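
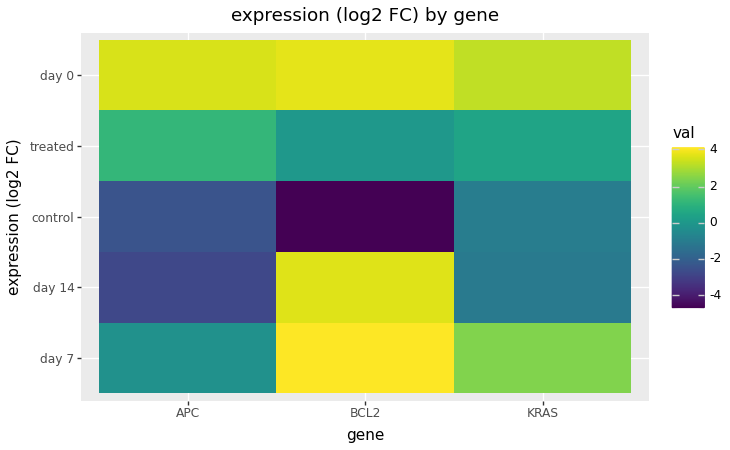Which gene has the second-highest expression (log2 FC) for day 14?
Top 3 for day 14: BCL2 ≈ 4, KRAS ≈ -1, APC ≈ -3.

KRAS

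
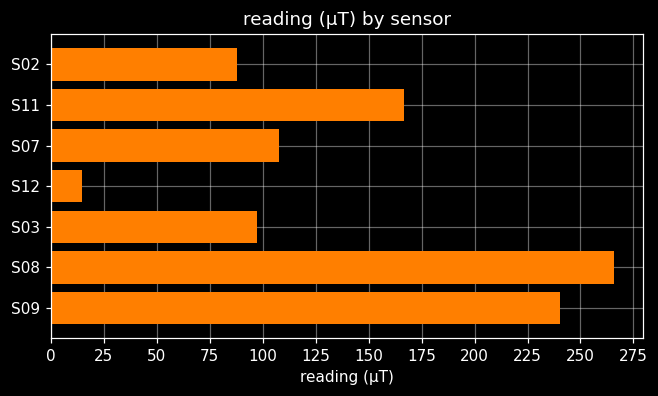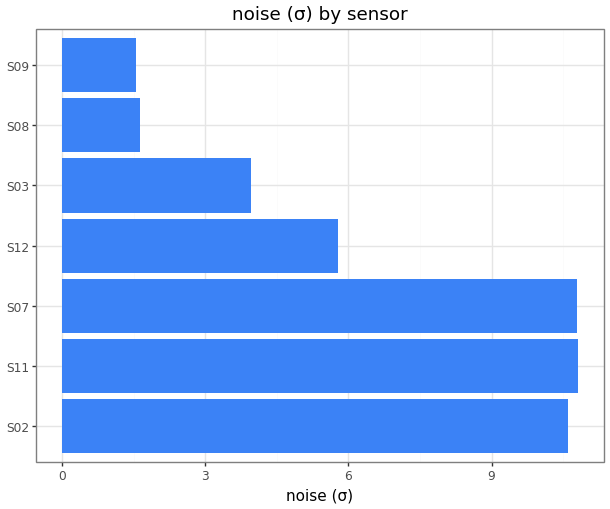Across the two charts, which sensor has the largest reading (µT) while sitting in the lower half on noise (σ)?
Chart 2 median noise (σ) ≈ 6; below-median sensors: S03, S08, S09. Among those, S08 has the highest reading (µT) (≈ 275).

S08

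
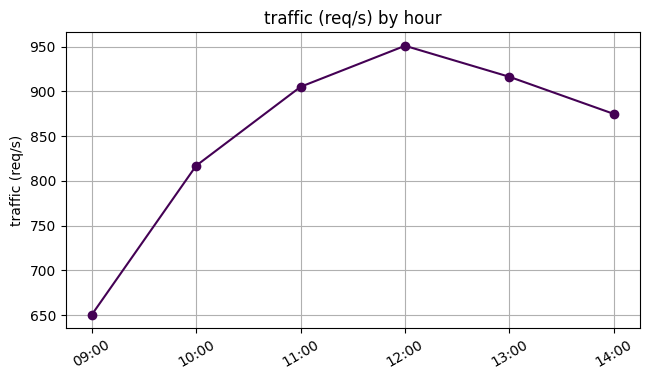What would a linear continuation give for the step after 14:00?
≈ 800

Last three: 950, 900, 850 → slope ≈ -50/step → next ≈ 800.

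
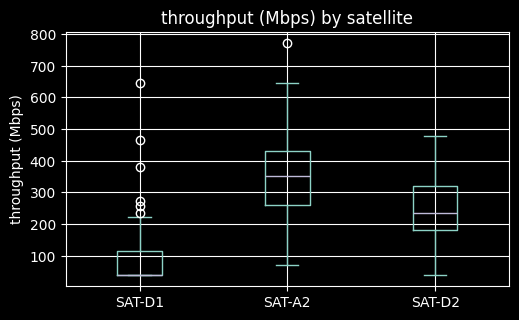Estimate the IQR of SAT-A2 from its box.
Q3 ≈ 425, Q1 ≈ 250; IQR ≈ 175.

≈ 175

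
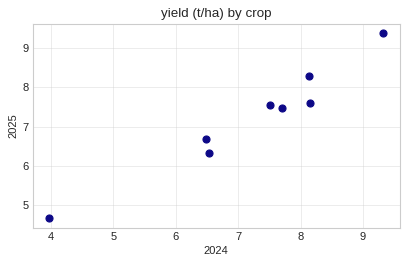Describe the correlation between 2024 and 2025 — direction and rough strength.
positive, strong

Points are positively correlated; strong (|r| ≈ 1.0).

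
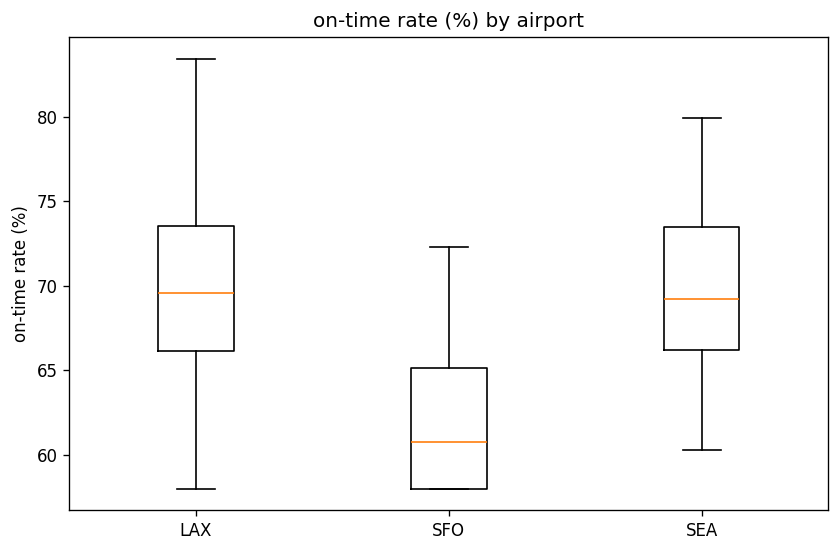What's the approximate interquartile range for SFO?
Q3 ≈ 65, Q1 ≈ 58; IQR ≈ 7.

≈ 7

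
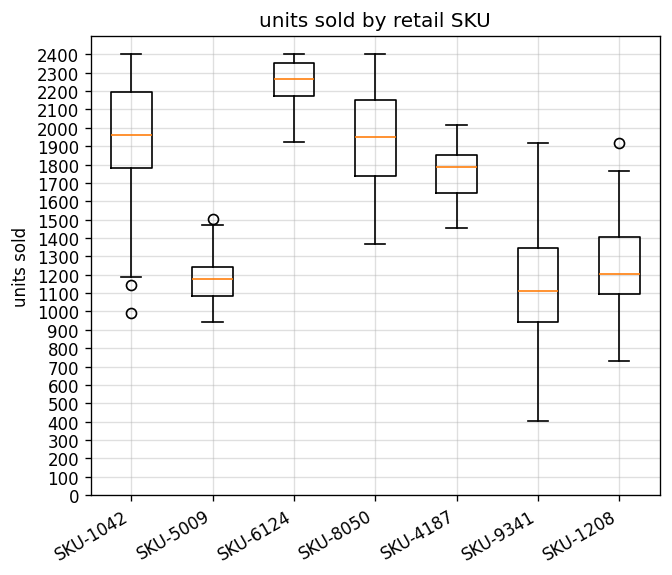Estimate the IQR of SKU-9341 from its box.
≈ 400

Q3 ≈ 1300, Q1 ≈ 900; IQR ≈ 400.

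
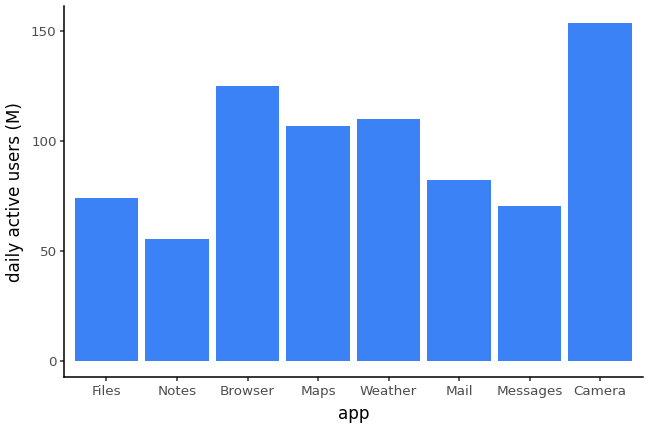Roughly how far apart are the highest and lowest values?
≈ 100

Max Camera ≈ 160, min Notes ≈ 60; range ≈ 100.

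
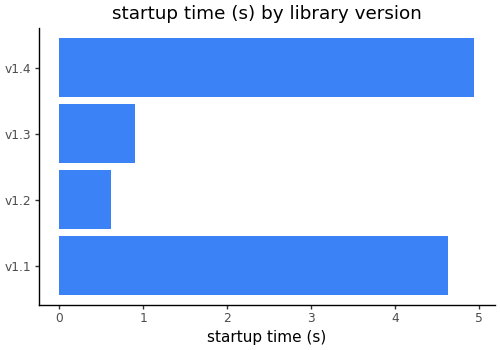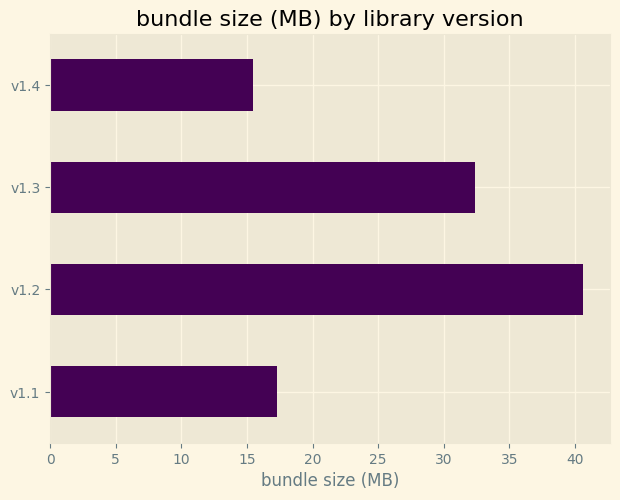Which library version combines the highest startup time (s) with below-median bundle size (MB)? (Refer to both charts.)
Chart 2 median bundle size (MB) ≈ 25; below-median library versions: v1.1, v1.4. Among those, v1.4 has the highest startup time (s) (≈ 5).

v1.4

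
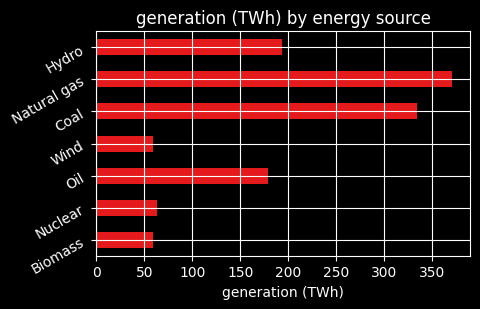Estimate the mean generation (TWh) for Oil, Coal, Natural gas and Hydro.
≈ 275

(200 + 350 + 350 + 200) / 4 ≈ 275.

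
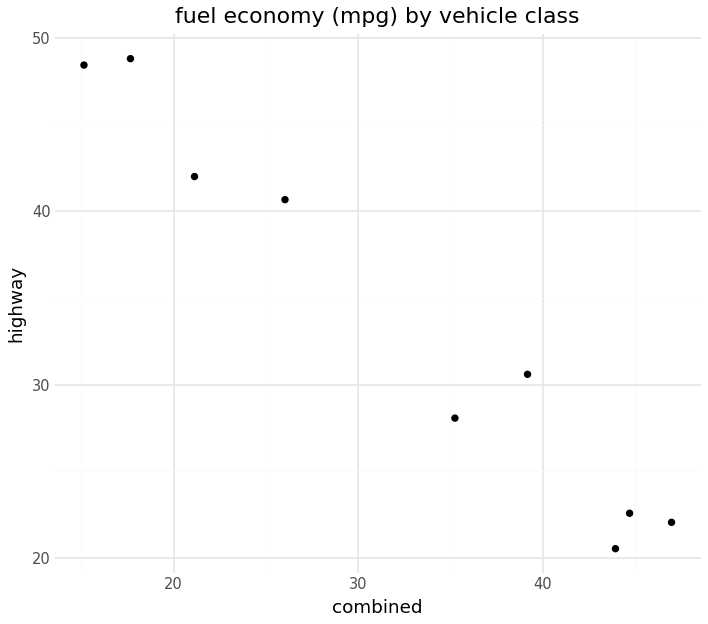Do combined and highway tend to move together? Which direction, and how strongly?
negative, strong

Points are negatively correlated; strong (|r| ≈ 1.0).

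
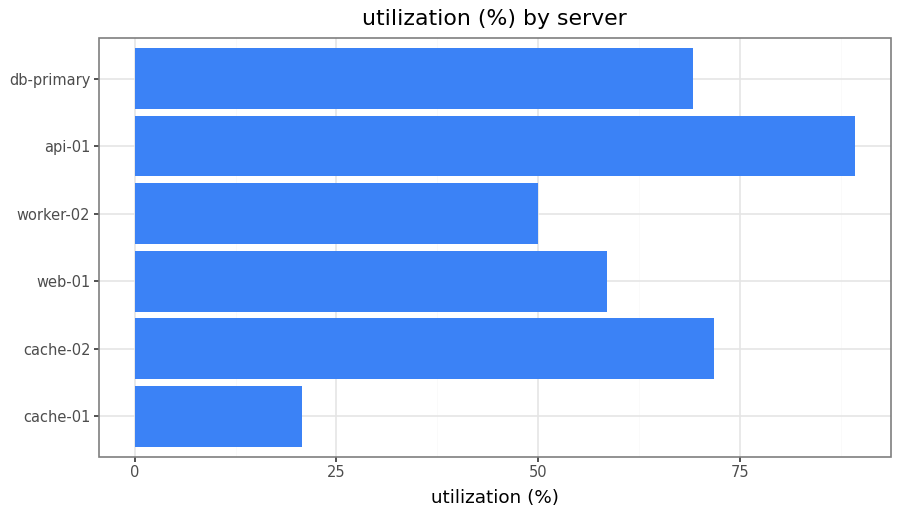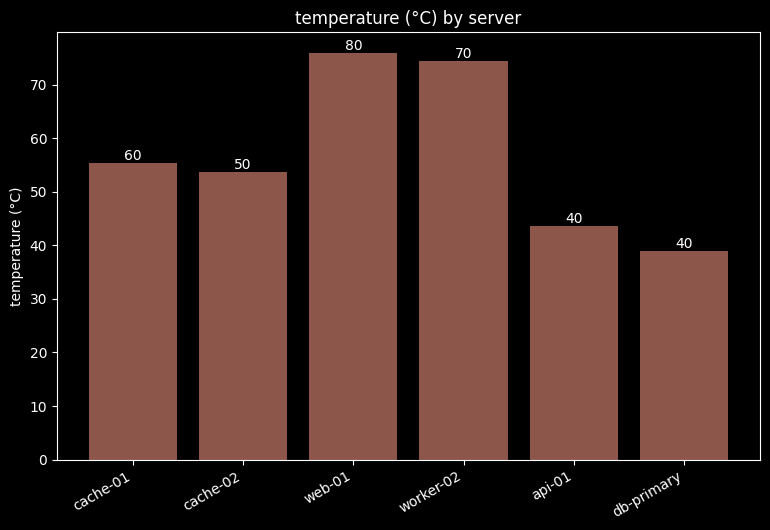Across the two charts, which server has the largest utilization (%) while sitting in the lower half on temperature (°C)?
api-01

Chart 2 median temperature (°C) ≈ 50; below-median servers: cache-02, api-01, db-primary. Among those, api-01 has the highest utilization (%) (≈ 90).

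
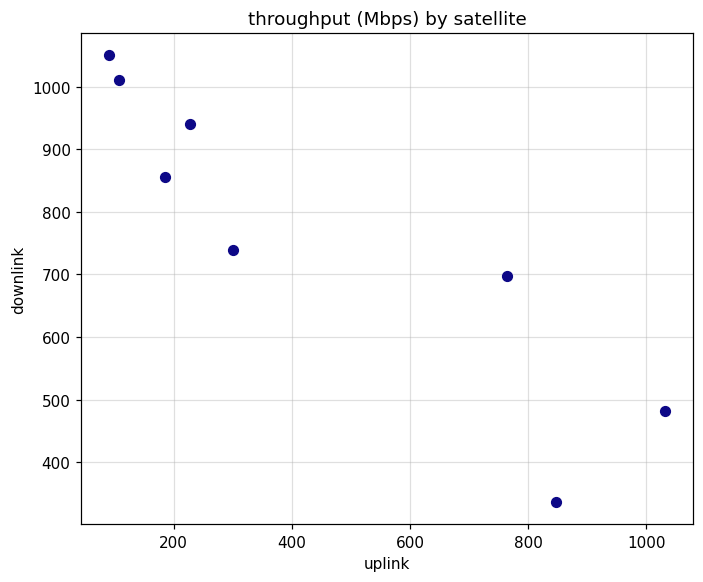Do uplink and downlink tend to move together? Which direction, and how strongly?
negative, strong

Points are negatively correlated; strong (|r| ≈ 0.9).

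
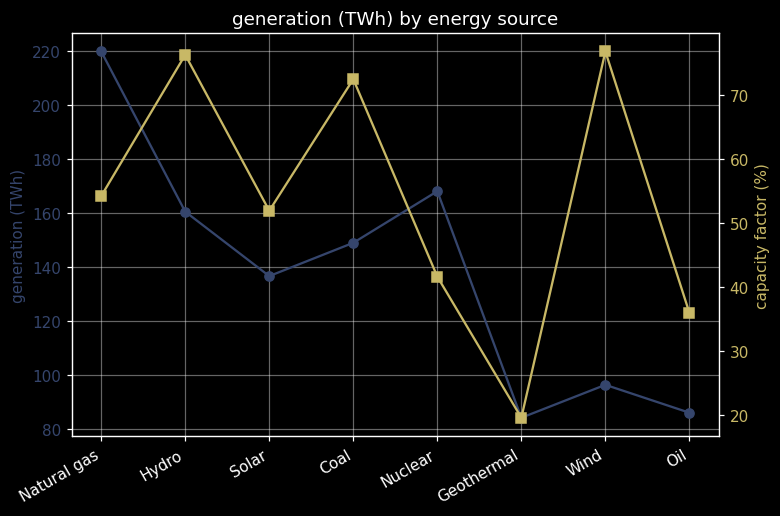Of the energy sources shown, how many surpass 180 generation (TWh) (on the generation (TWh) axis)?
Above 180: Natural gas.

1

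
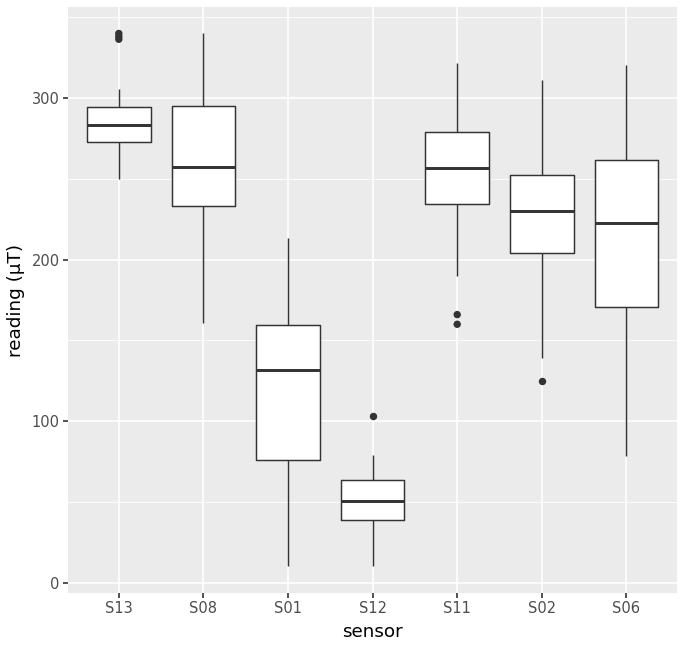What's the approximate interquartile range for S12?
≈ 20

Q3 ≈ 60, Q1 ≈ 40; IQR ≈ 20.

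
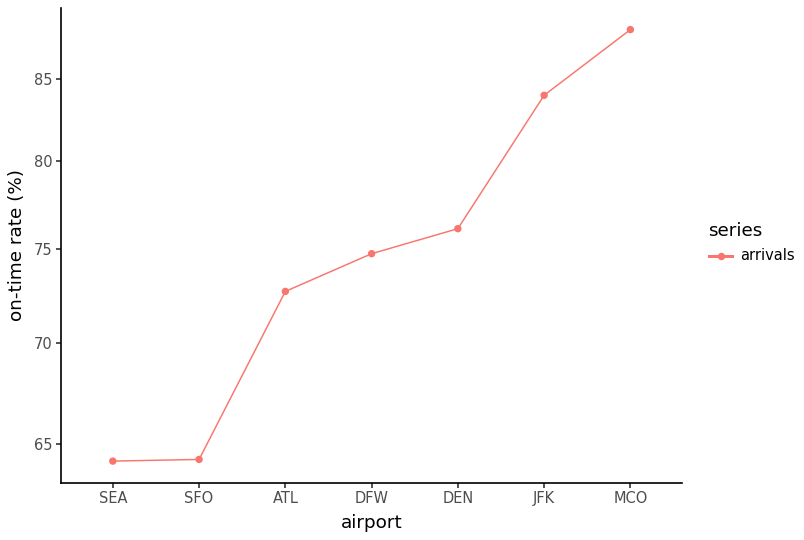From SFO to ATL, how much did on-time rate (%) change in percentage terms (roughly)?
≈ +12.5%

SFO ≈ 64, ATL ≈ 72; (72 − 64) / 64 ≈ +12.5%.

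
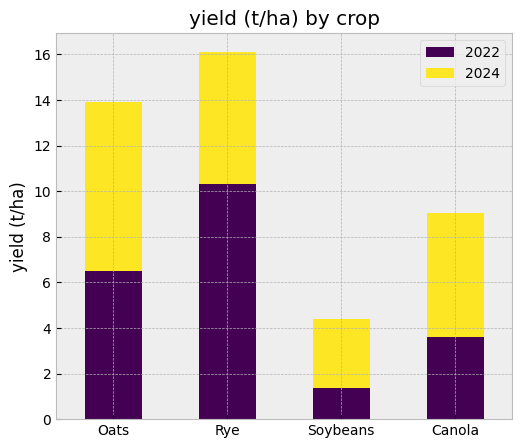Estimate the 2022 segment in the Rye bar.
2022 top ≈ 10, bottom ≈ 0; segment ≈ 10.

≈ 10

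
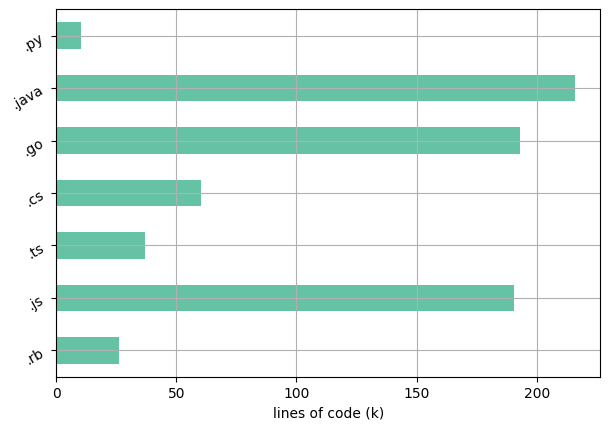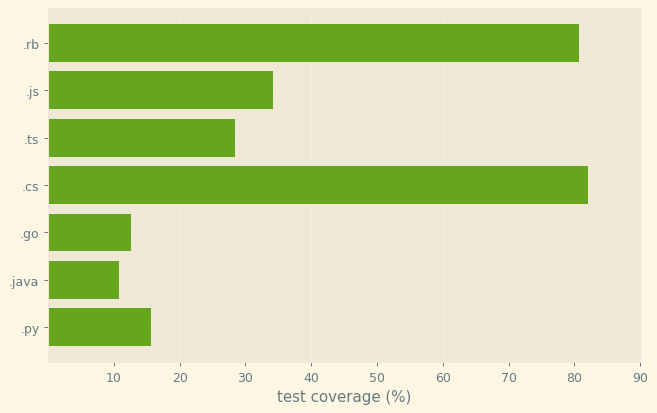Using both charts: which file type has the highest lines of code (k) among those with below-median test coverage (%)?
.java

Chart 2 median test coverage (%) ≈ 30; below-median file types: .go, .java, .py. Among those, .java has the highest lines of code (k) (≈ 220).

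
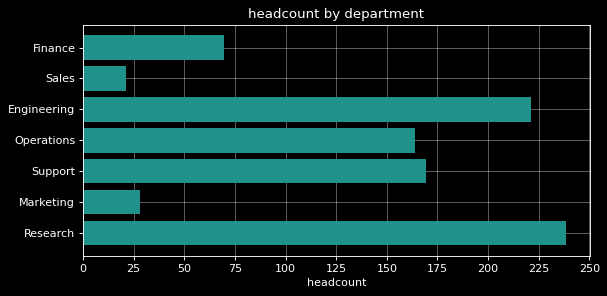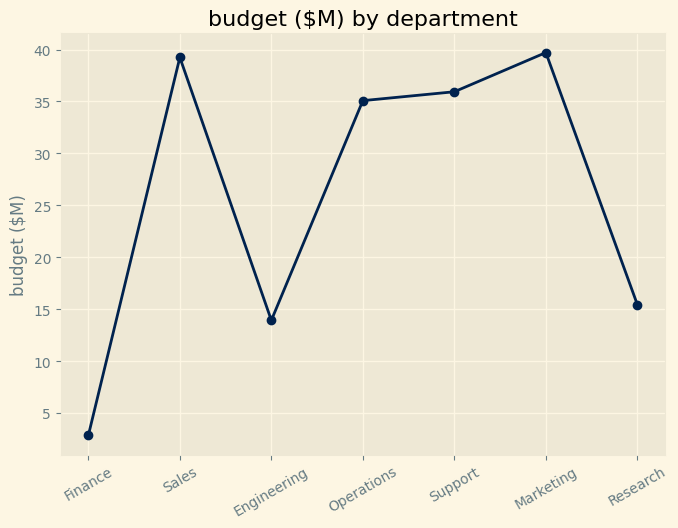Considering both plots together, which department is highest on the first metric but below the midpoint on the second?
Chart 2 median budget ($M) ≈ 35; below-median departments: Finance, Engineering, Research. Among those, Research has the highest headcount (≈ 250).

Research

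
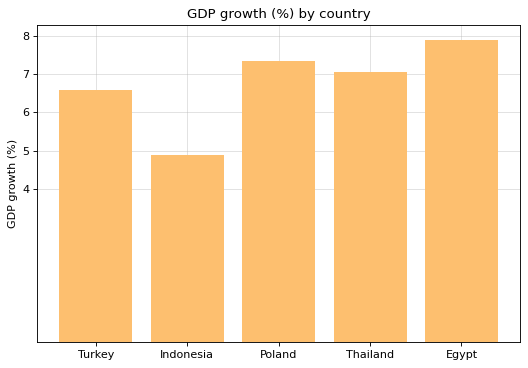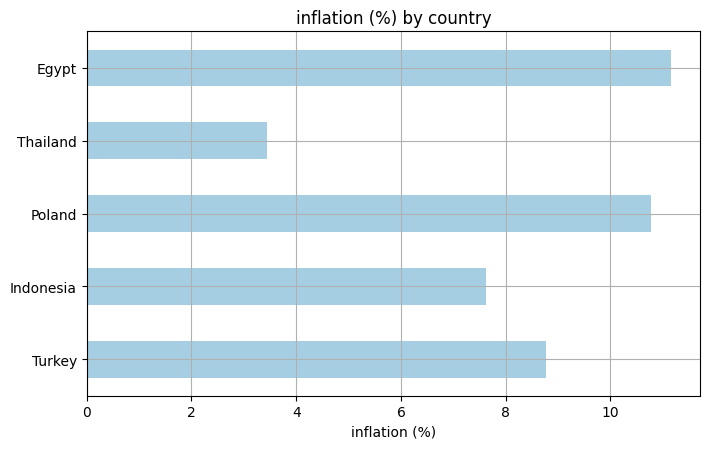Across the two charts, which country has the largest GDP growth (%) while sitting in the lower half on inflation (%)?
Chart 2 median inflation (%) ≈ 8; below-median countries: Indonesia, Thailand. Among those, Thailand has the highest GDP growth (%) (≈ 7).

Thailand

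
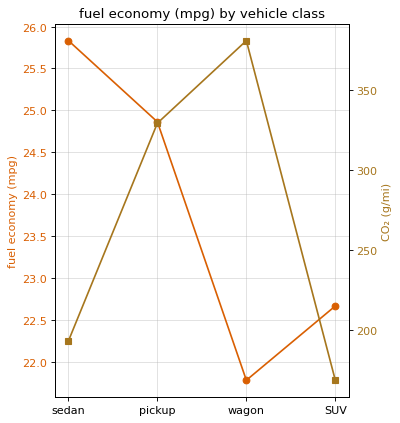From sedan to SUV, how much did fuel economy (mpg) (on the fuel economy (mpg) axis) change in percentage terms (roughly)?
≈ -13.5%

sedan ≈ 26.0, SUV ≈ 22.5; (22.5 − 26.0) / 26.0 ≈ -13.5%.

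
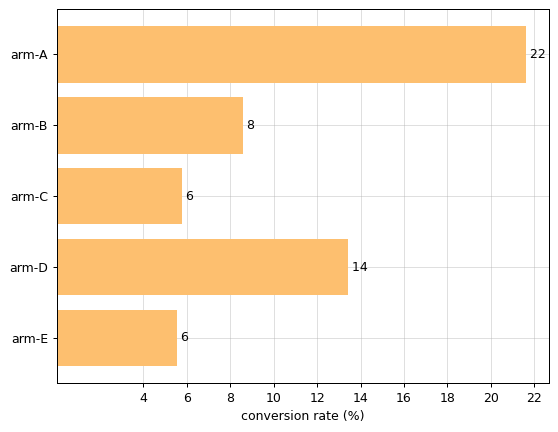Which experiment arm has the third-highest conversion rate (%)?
Top 4: arm-A ≈ 22, arm-D ≈ 14, arm-B ≈ 8, arm-C ≈ 6.

arm-B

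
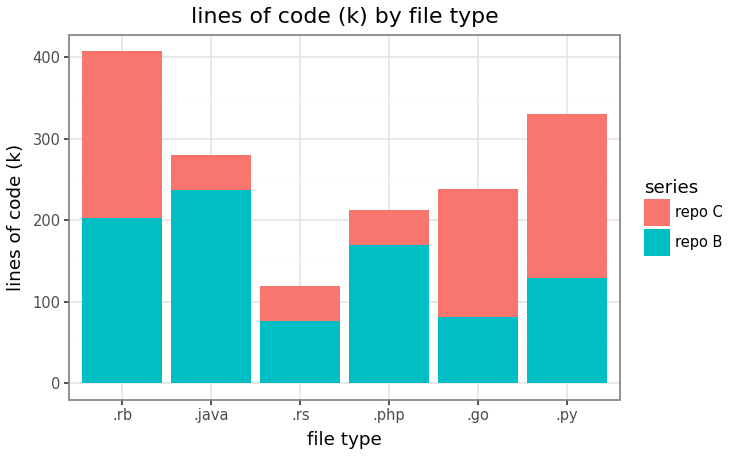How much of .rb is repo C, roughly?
repo C top ≈ 400, bottom ≈ 200; segment ≈ 200.

≈ 200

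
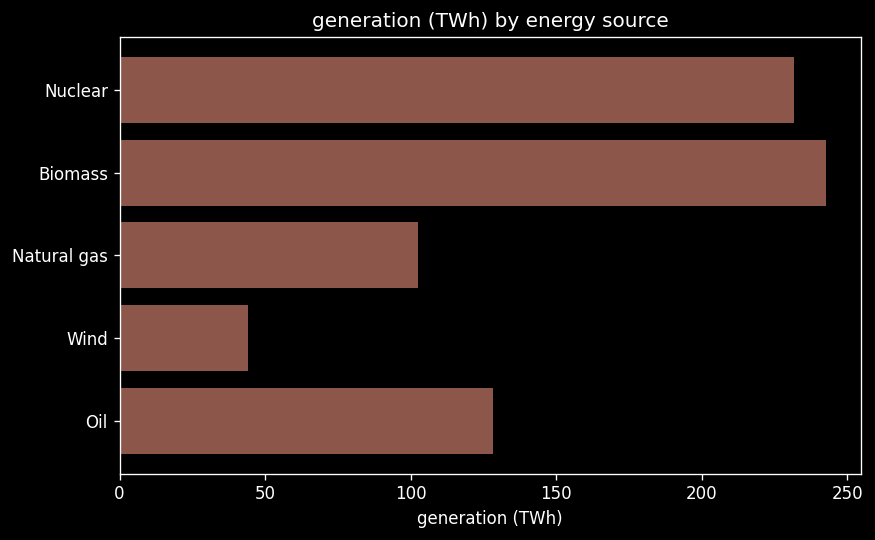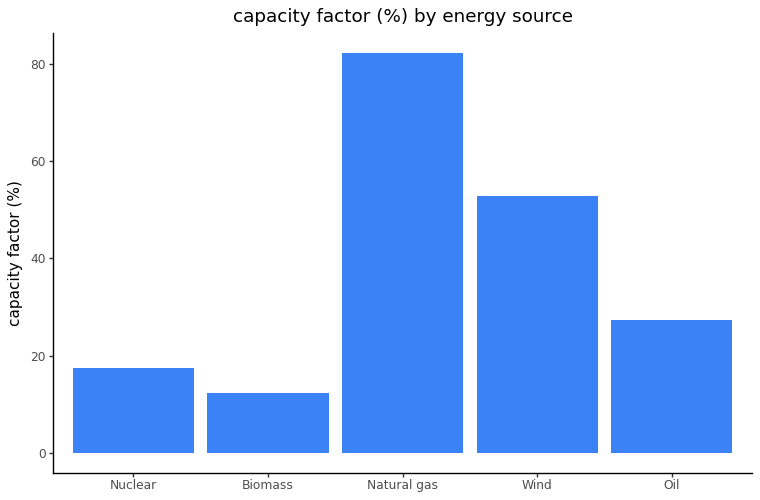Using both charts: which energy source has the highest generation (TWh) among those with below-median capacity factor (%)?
Biomass

Chart 2 median capacity factor (%) ≈ 30; below-median energy sources: Nuclear, Biomass. Among those, Biomass has the highest generation (TWh) (≈ 250).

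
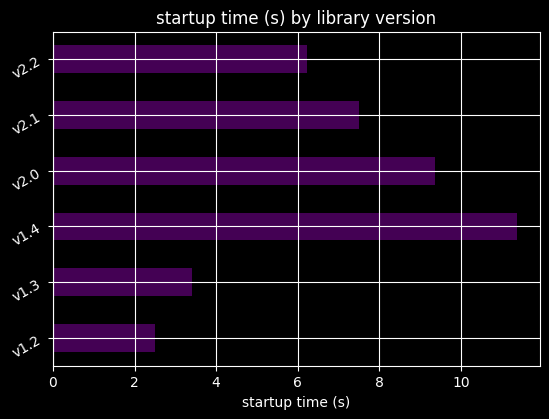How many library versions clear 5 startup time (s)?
4

Above 5: v1.4, v2.0, v2.1, v2.2.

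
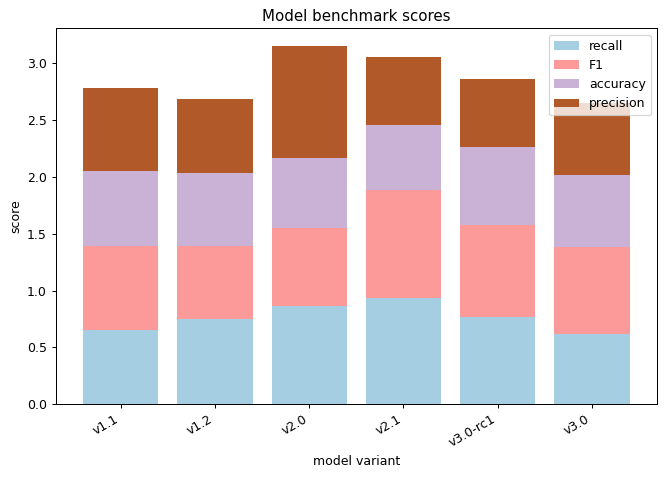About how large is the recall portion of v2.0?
≈ 1.0

recall top ≈ 1.0, bottom ≈ 0.0; segment ≈ 1.0.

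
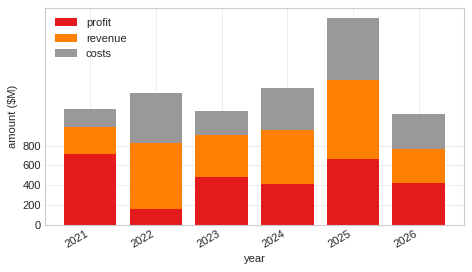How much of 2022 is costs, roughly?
costs top ≈ 1400, bottom ≈ 800; segment ≈ 600.

≈ 600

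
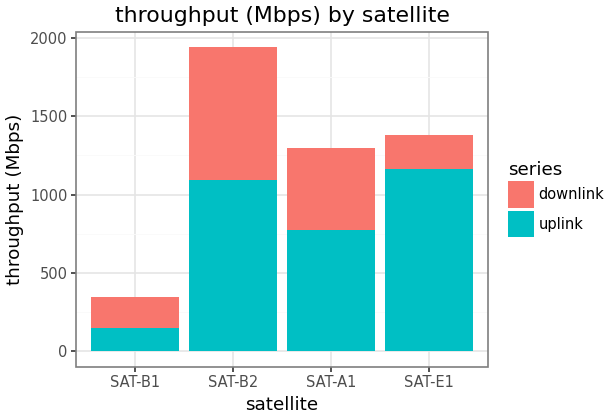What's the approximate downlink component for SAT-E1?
downlink top ≈ 1400, bottom ≈ 1200; segment ≈ 200.

≈ 200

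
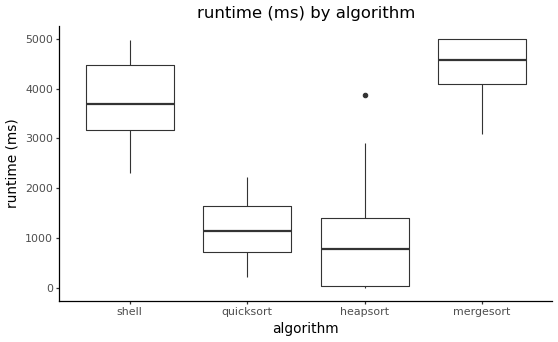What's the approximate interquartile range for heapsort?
≈ 1500

Q3 ≈ 1500, Q1 ≈ 0; IQR ≈ 1500.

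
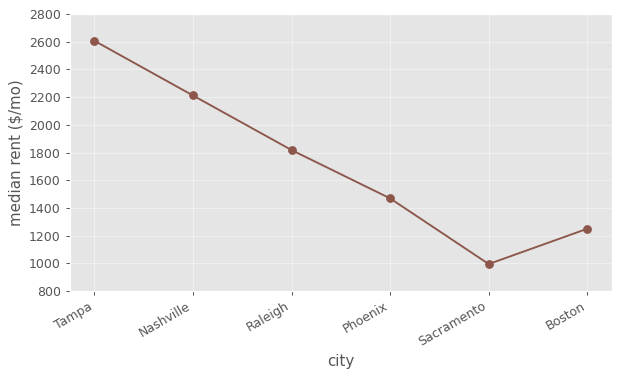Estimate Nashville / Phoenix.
≈ 1.57×

Nashville ≈ 2200, Phoenix ≈ 1400; 2200/1400 ≈ 1.57.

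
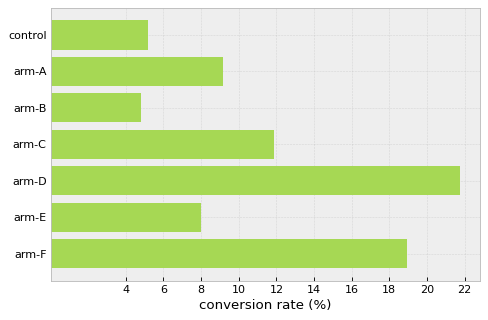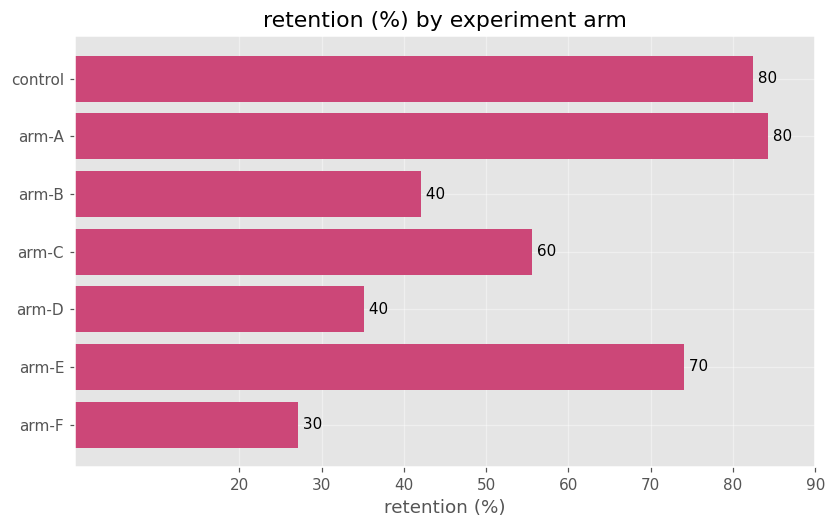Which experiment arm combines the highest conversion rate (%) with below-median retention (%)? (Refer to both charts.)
arm-D

Chart 2 median retention (%) ≈ 60; below-median experiment arms: arm-B, arm-D, arm-F. Among those, arm-D has the highest conversion rate (%) (≈ 22).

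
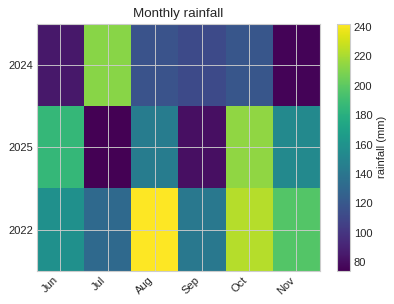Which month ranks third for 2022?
Top 4 for 2022: Aug ≈ 240, Oct ≈ 220, Nov ≈ 200, Jun ≈ 160.

Nov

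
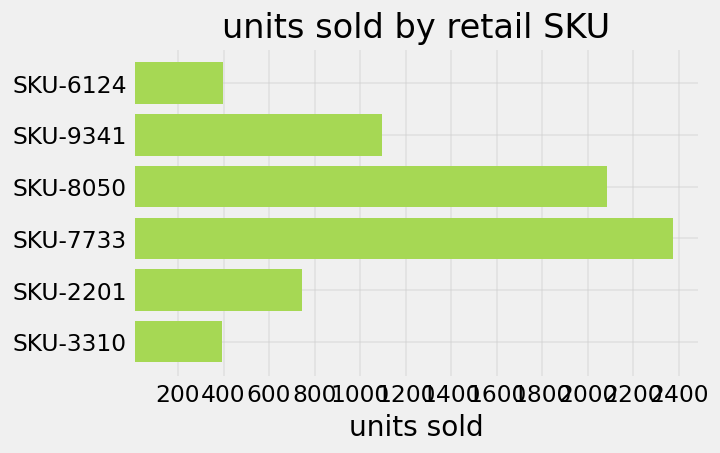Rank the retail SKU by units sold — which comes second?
SKU-8050

Top 3: SKU-7733 ≈ 2400, SKU-8050 ≈ 2000, SKU-9341 ≈ 1000.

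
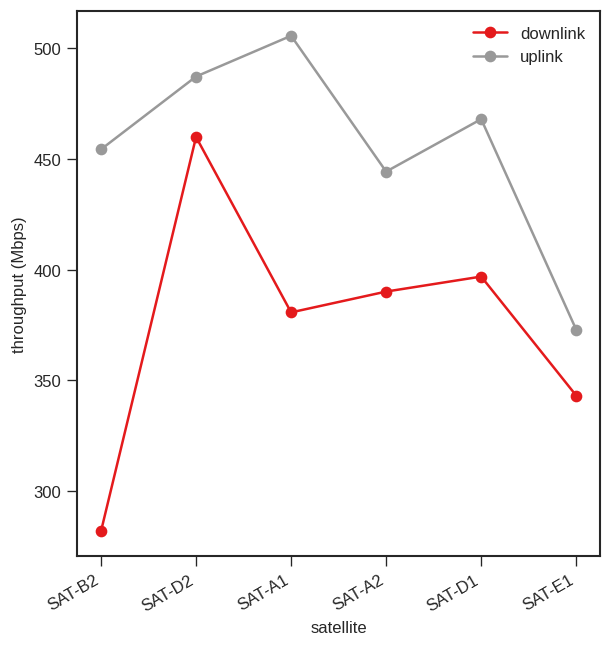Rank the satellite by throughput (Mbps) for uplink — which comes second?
SAT-D2

Top 3 for uplink: SAT-A1 ≈ 500, SAT-D2 ≈ 480, SAT-D1 ≈ 460.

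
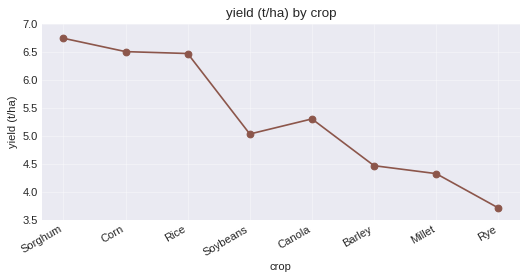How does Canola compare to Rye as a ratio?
Canola ≈ 5.5, Rye ≈ 3.5; 5.5/3.5 ≈ 1.57.

≈ 1.57×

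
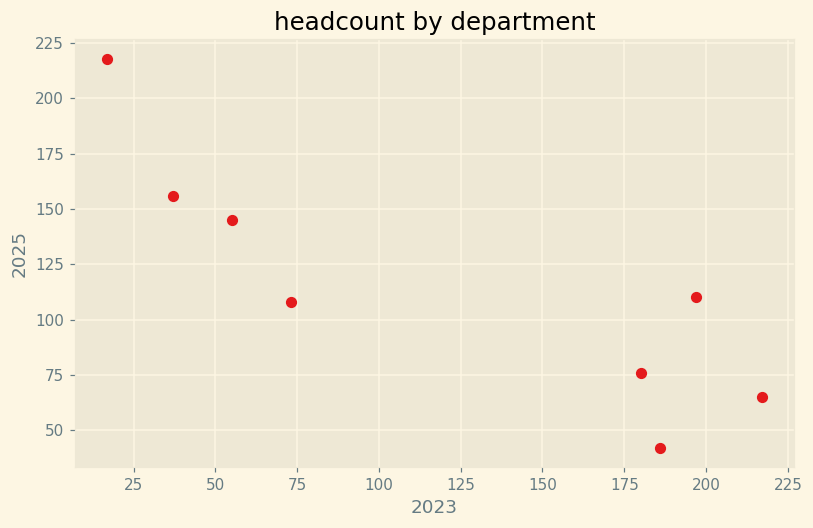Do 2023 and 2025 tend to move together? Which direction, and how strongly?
Points are negatively correlated; strong (|r| ≈ 0.9).

negative, strong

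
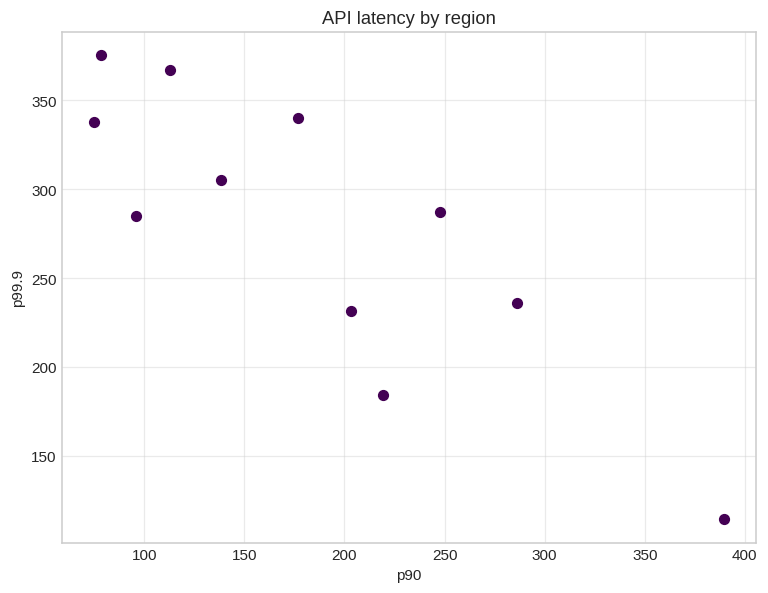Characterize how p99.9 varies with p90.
Points are negatively correlated; strong (|r| ≈ 0.8).

negative, strong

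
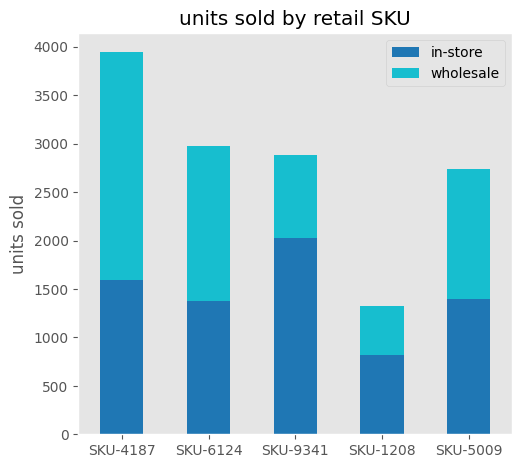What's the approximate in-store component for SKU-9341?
in-store top ≈ 2000, bottom ≈ 0; segment ≈ 2000.

≈ 2000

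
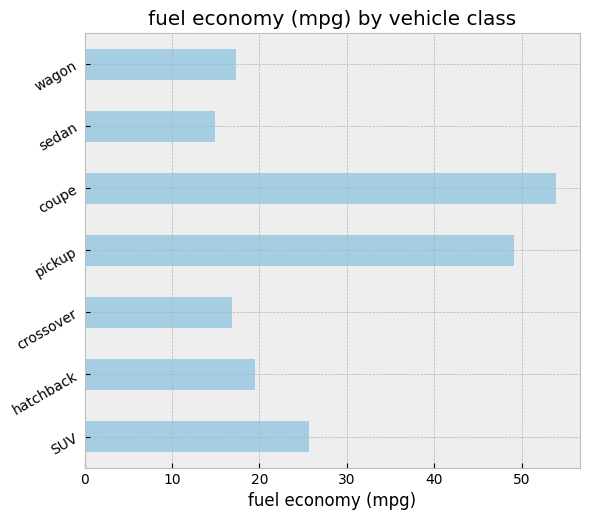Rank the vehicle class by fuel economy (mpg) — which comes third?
SUV

Top 4: coupe ≈ 55, pickup ≈ 50, SUV ≈ 25, hatchback ≈ 20.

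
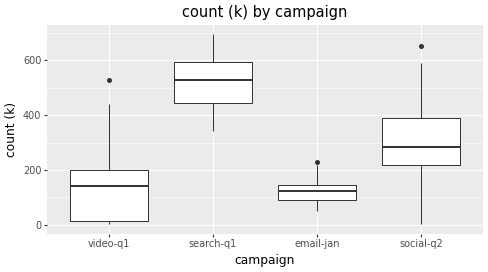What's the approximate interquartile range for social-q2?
Q3 ≈ 400, Q1 ≈ 200; IQR ≈ 200.

≈ 200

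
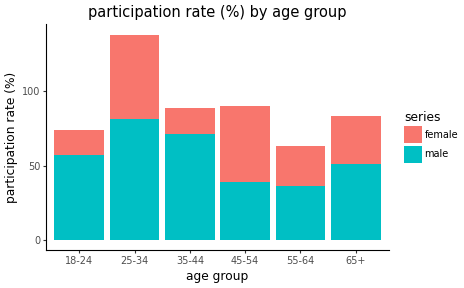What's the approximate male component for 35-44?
male top ≈ 80, bottom ≈ 0; segment ≈ 80.

≈ 80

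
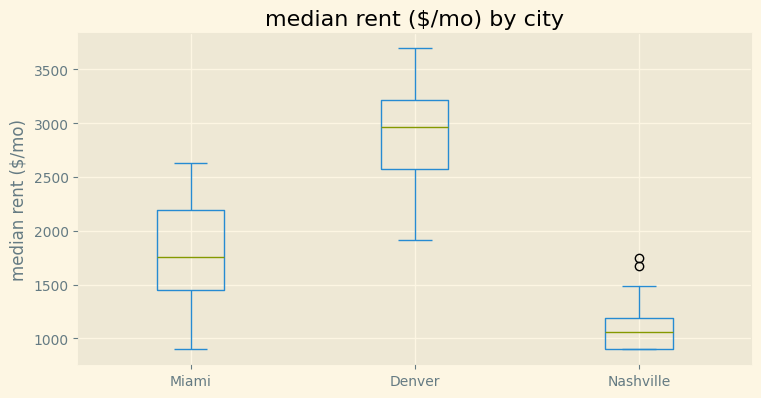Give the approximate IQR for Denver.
Q3 ≈ 3200, Q1 ≈ 2600; IQR ≈ 600.

≈ 600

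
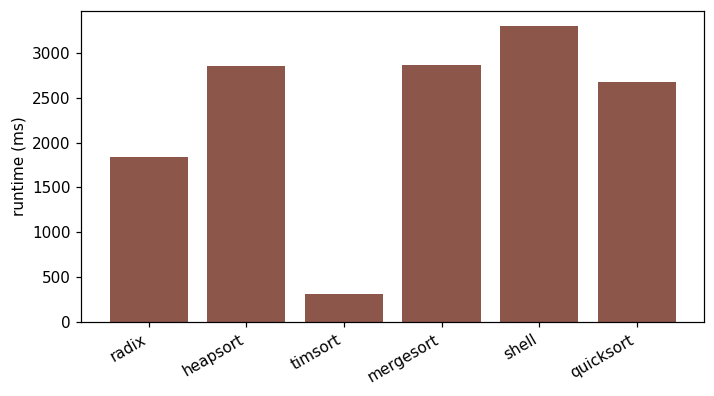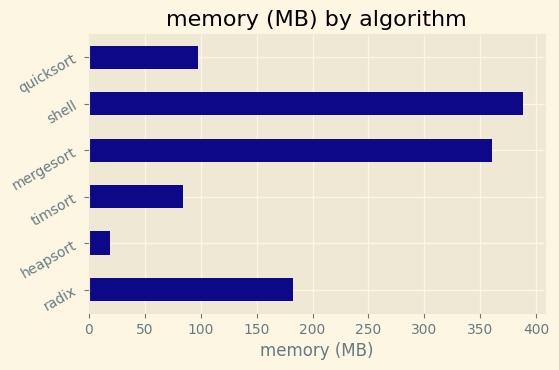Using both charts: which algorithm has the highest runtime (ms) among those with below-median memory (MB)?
heapsort

Chart 2 median memory (MB) ≈ 150; below-median algorithms: heapsort, timsort, quicksort. Among those, heapsort has the highest runtime (ms) (≈ 3000).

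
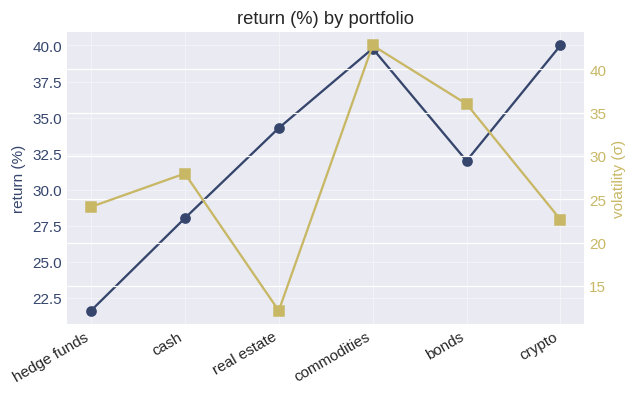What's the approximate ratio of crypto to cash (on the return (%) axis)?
crypto ≈ 40, cash ≈ 28; 40/28 ≈ 1.43.

≈ 1.43×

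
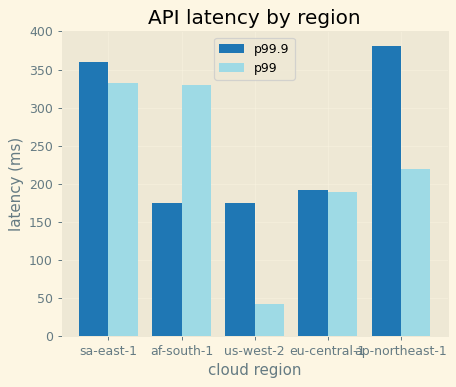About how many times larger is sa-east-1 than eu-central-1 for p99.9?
≈ 1.75×

sa-east-1 ≈ 350, eu-central-1 ≈ 200; 350/200 ≈ 1.75.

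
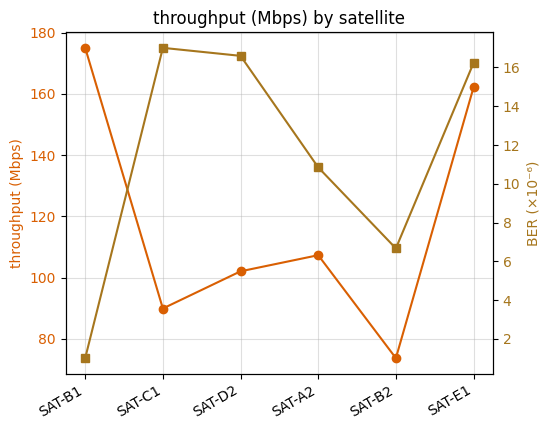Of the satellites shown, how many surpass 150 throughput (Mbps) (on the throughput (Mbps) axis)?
2

Above 150: SAT-B1, SAT-E1.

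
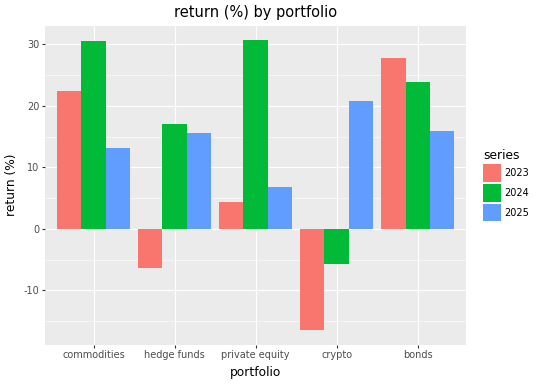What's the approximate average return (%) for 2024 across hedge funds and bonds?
≈ 20

(15 + 25) / 2 ≈ 20.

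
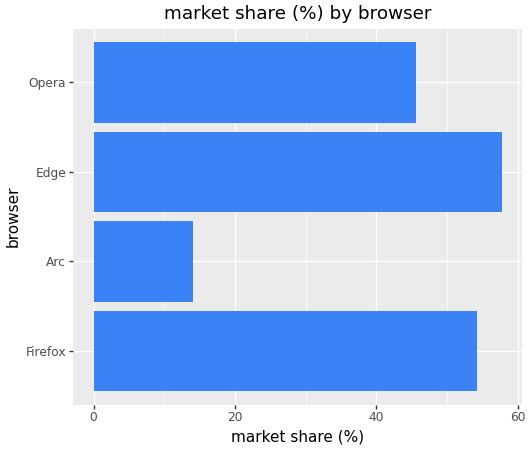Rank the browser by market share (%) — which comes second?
Firefox

Top 3: Edge ≈ 60, Firefox ≈ 55, Opera ≈ 45.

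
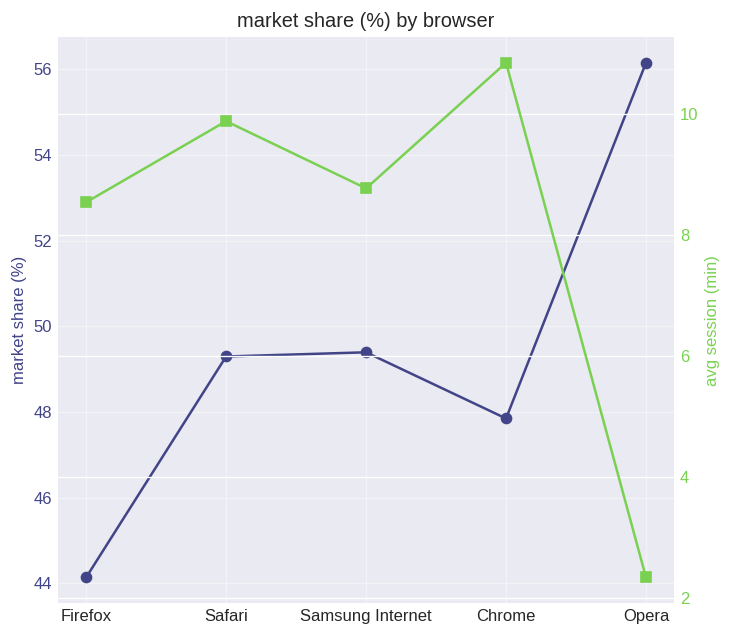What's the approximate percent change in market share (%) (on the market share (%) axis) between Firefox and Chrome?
≈ +9.1%

Firefox ≈ 44, Chrome ≈ 48; (48 − 44) / 44 ≈ +9.1%.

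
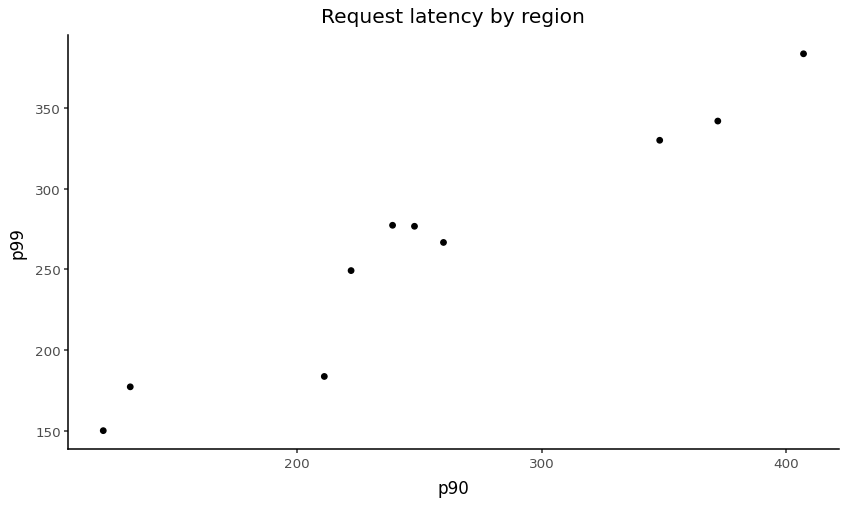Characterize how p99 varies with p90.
positive, strong

Points are positively correlated; strong (|r| ≈ 1.0).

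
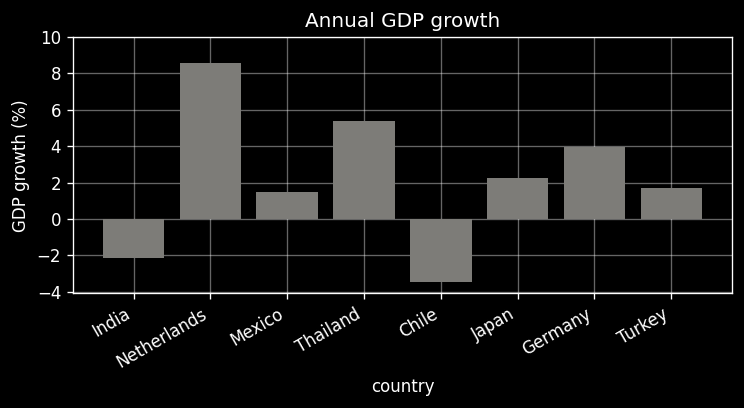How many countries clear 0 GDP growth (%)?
6

Above 0: Netherlands, Mexico, Thailand, Japan, Germany, Turkey.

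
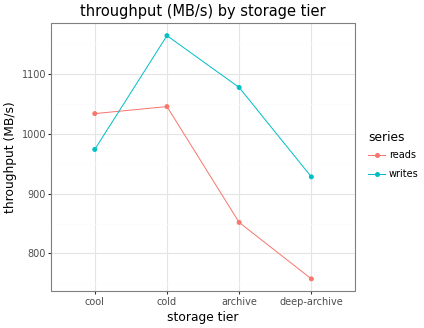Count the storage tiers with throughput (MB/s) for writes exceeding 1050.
Above 1050: cold, archive.

2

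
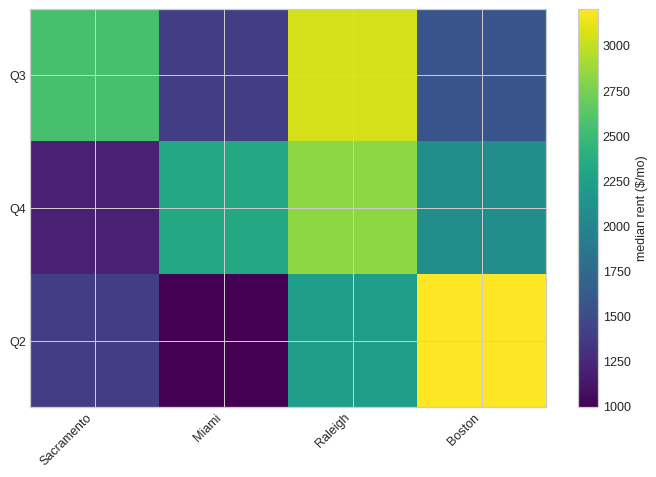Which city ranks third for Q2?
Top 4 for Q2: Boston ≈ 3200, Raleigh ≈ 2200, Sacramento ≈ 1400, Miami ≈ 1000.

Sacramento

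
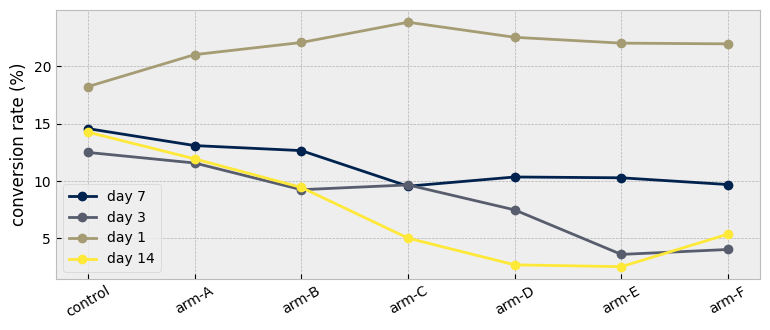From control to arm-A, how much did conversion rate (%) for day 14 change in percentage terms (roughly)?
≈ -14.3%

control ≈ 14, arm-A ≈ 12; (12 − 14) / 14 ≈ -14.3%.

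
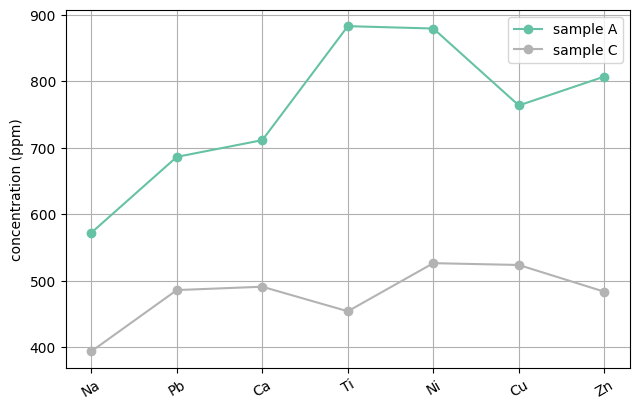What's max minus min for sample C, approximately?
Max Ni ≈ 550, min Na ≈ 400; range ≈ 150.

≈ 150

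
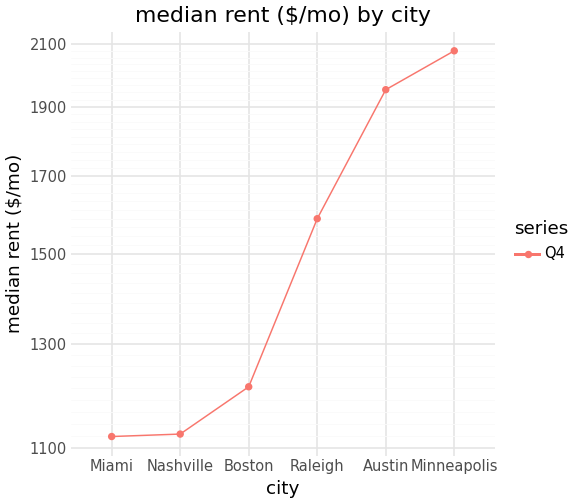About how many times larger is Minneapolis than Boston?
Minneapolis ≈ 2100, Boston ≈ 1200; 2100/1200 ≈ 1.75.

≈ 1.75×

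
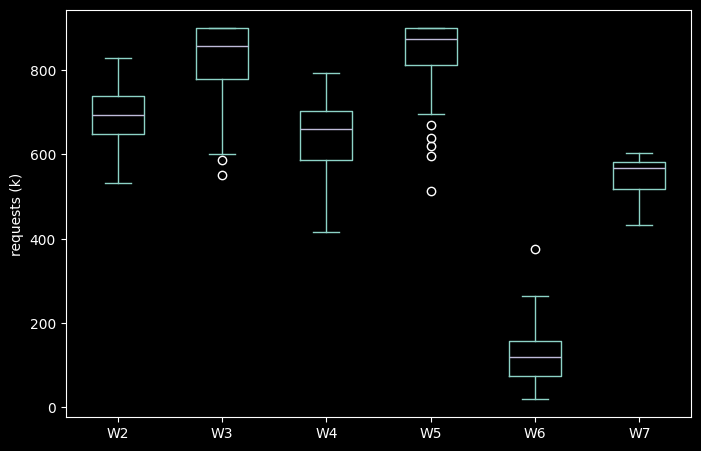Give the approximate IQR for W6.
Q3 ≈ 200, Q1 ≈ 100; IQR ≈ 100.

≈ 100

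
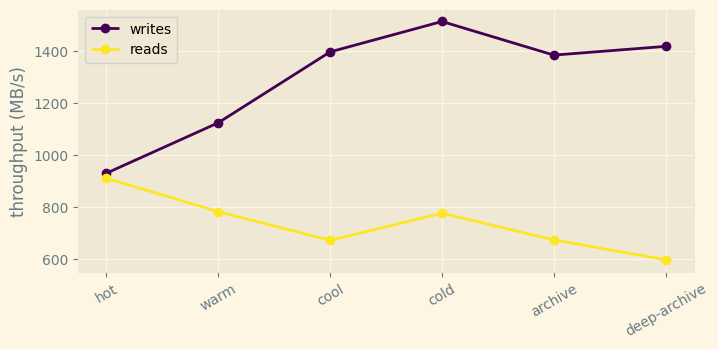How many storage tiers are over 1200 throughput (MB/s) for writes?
4

Above 1200: cool, cold, archive, deep-archive.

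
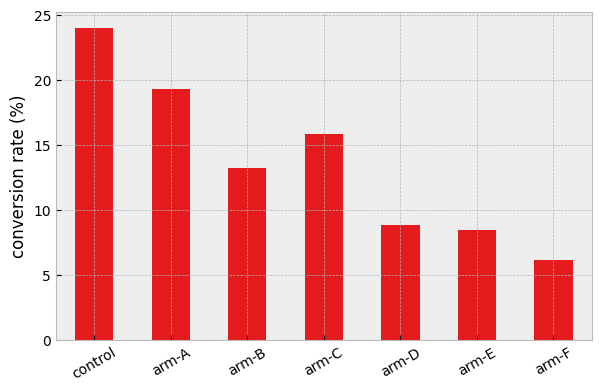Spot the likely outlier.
control

control ≈ 24; the rest sit between ≈ 6 and ≈ 20.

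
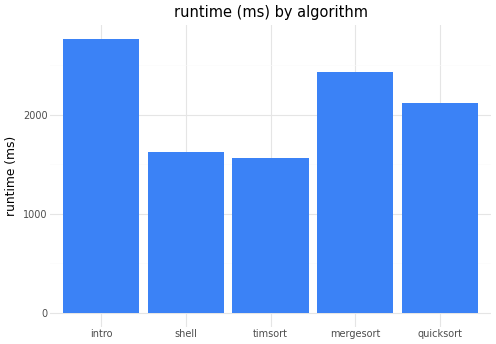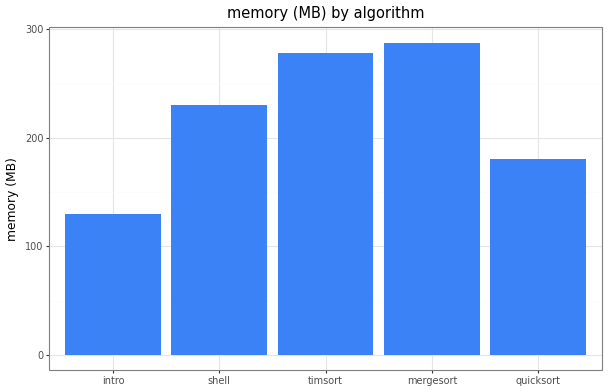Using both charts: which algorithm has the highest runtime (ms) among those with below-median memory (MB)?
intro

Chart 2 median memory (MB) ≈ 250; below-median algorithms: intro, quicksort. Among those, intro has the highest runtime (ms) (≈ 3000).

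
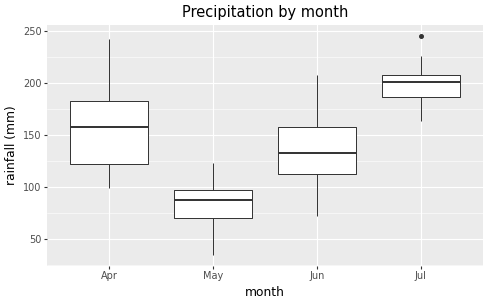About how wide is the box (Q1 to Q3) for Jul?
≈ 20

Q3 ≈ 210, Q1 ≈ 190; IQR ≈ 20.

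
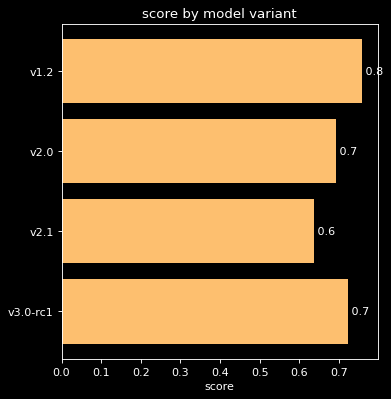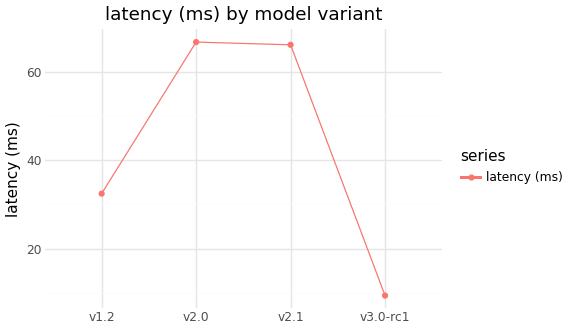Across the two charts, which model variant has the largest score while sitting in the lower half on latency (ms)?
Chart 2 median latency (ms) ≈ 50; below-median model variants: v1.2, v3.0-rc1. Among those, v1.2 has the highest score (≈ 0.8).

v1.2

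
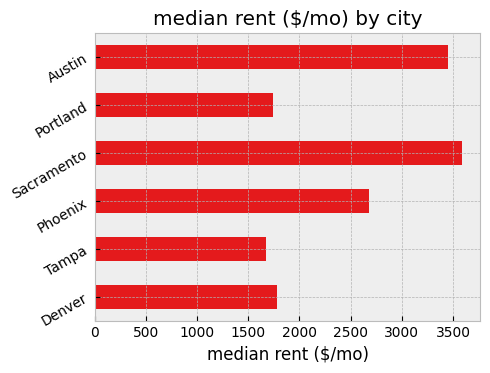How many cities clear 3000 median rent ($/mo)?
2

Above 3000: Sacramento, Austin.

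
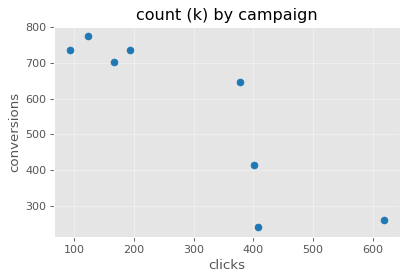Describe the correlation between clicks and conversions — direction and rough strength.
Points are negatively correlated; strong (|r| ≈ 0.9).

negative, strong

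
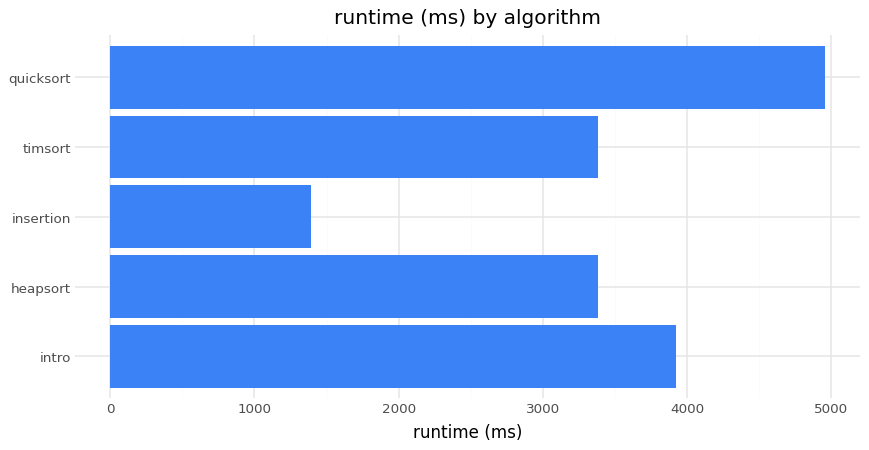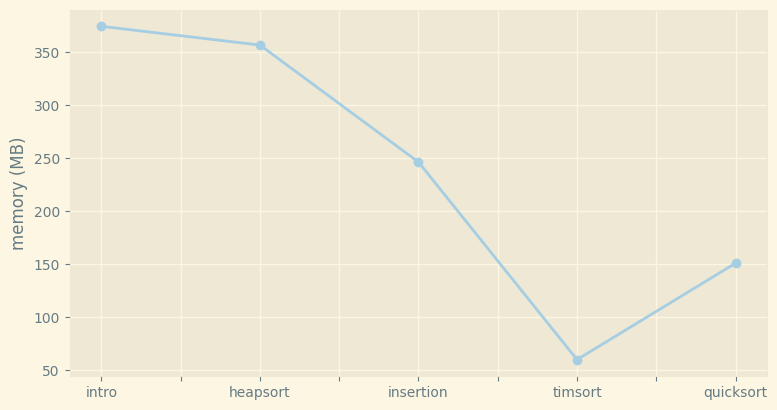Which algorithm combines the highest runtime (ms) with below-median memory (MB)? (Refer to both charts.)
quicksort

Chart 2 median memory (MB) ≈ 250; below-median algorithms: timsort, quicksort. Among those, quicksort has the highest runtime (ms) (≈ 5000).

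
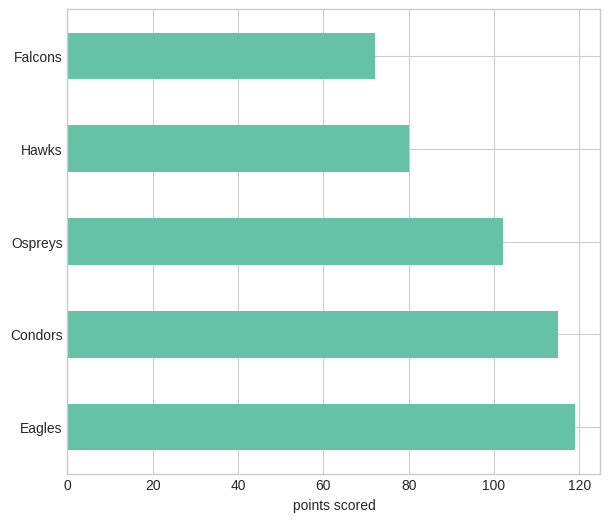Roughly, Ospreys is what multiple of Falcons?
≈ 1.43×

Ospreys ≈ 100, Falcons ≈ 70; 100/70 ≈ 1.43.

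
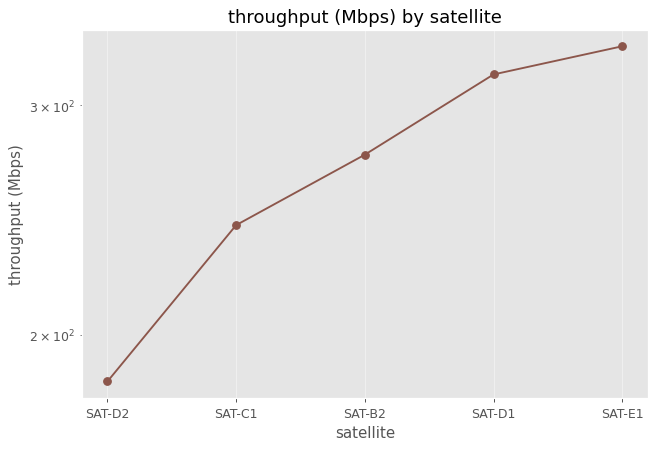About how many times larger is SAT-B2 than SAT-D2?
≈ 1.56×

SAT-B2 ≈ 280, SAT-D2 ≈ 180; 280/180 ≈ 1.56.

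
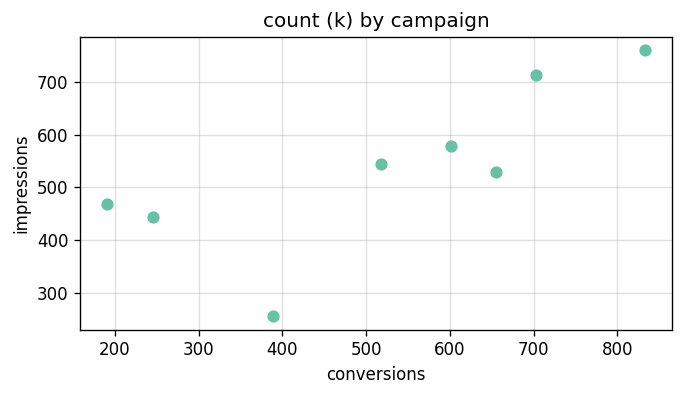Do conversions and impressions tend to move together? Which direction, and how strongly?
Points are positively correlated; strong (|r| ≈ 0.8).

positive, strong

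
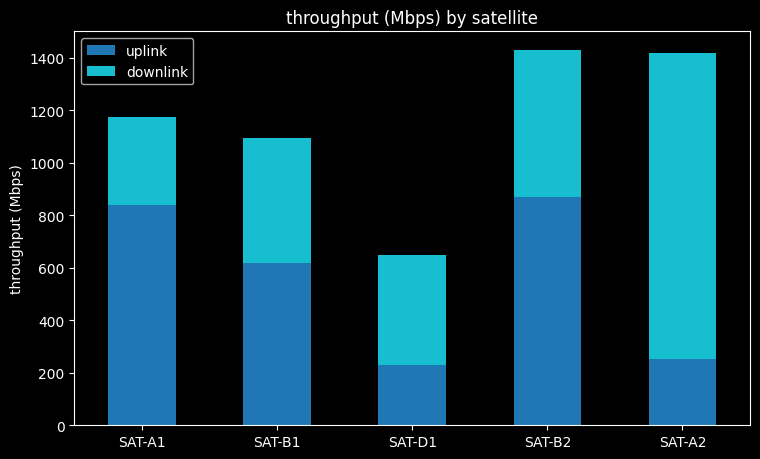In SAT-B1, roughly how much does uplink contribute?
uplink top ≈ 600, bottom ≈ 0; segment ≈ 600.

≈ 600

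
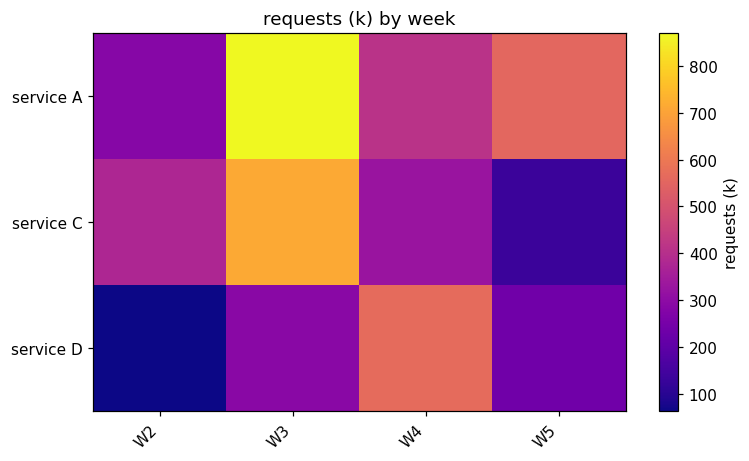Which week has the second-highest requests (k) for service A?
Top 3 for service A: W3 ≈ 900, W5 ≈ 600, W4 ≈ 400.

W5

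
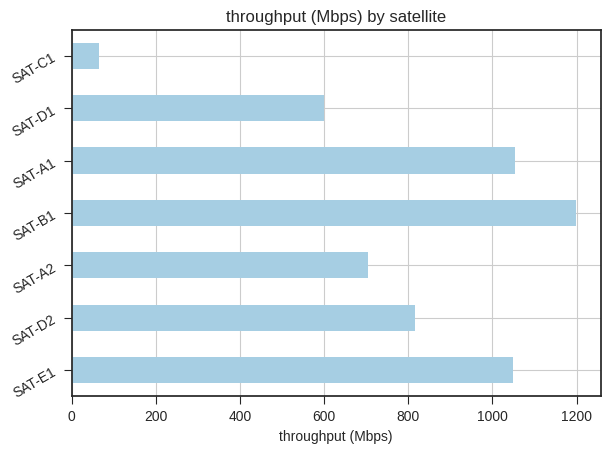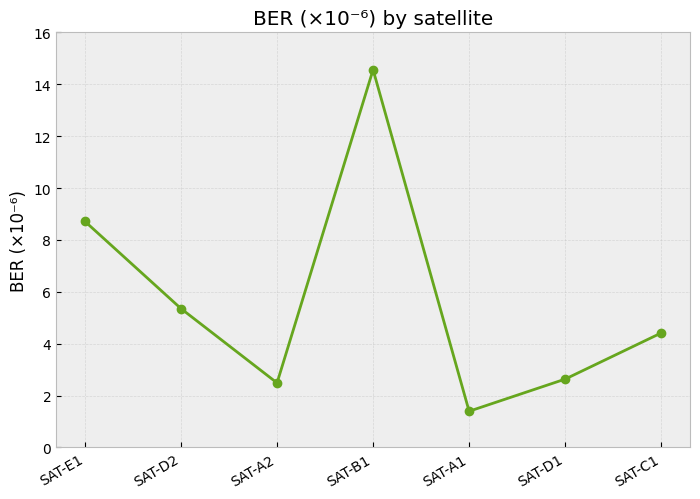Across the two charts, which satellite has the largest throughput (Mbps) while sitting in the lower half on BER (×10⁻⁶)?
Chart 2 median BER (×10⁻⁶) ≈ 4; below-median satellites: SAT-A2, SAT-A1, SAT-D1. Among those, SAT-A1 has the highest throughput (Mbps) (≈ 1000).

SAT-A1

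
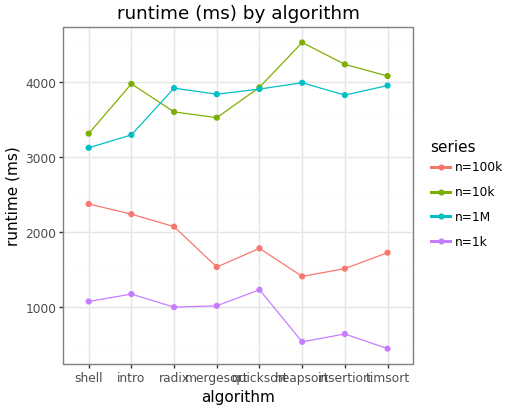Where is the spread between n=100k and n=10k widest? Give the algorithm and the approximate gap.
heapsort, ≈ 3000 ms

heapsort: n=100k ≈ 1500, n=10k ≈ 4500 → gap ≈ 3000. Next-largest (insertion) is only ≈ 2500.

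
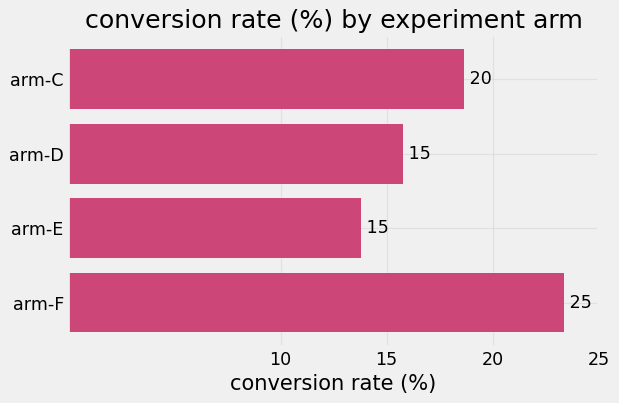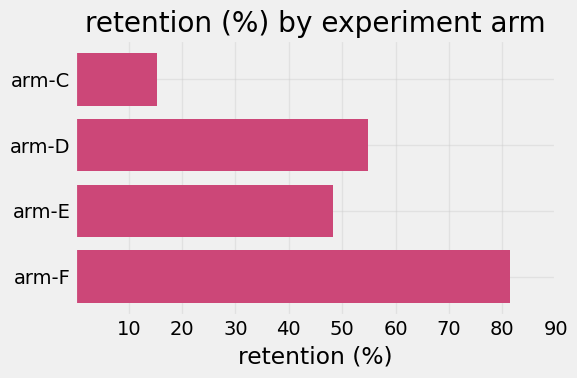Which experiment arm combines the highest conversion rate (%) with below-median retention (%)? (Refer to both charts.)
arm-C

Chart 2 median retention (%) ≈ 50; below-median experiment arms: arm-C, arm-E. Among those, arm-C has the highest conversion rate (%) (≈ 20).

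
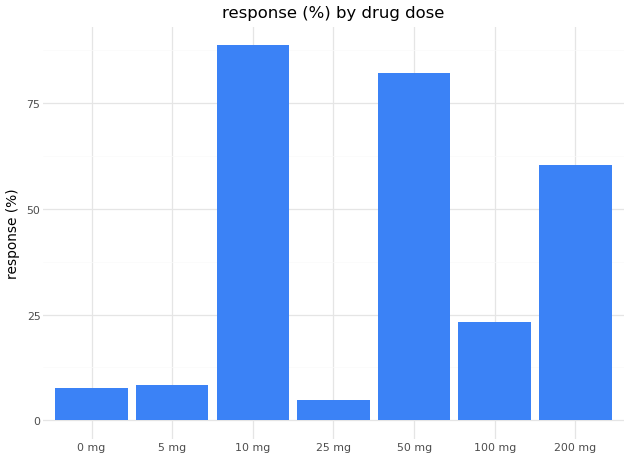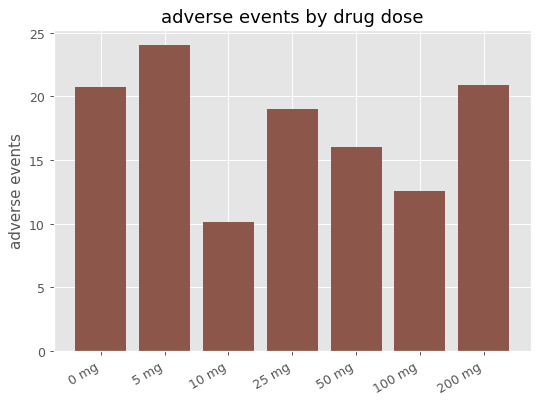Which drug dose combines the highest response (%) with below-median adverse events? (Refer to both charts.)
10 mg

Chart 2 median adverse events ≈ 20; below-median drug doses: 10 mg, 50 mg, 100 mg. Among those, 10 mg has the highest response (%) (≈ 90).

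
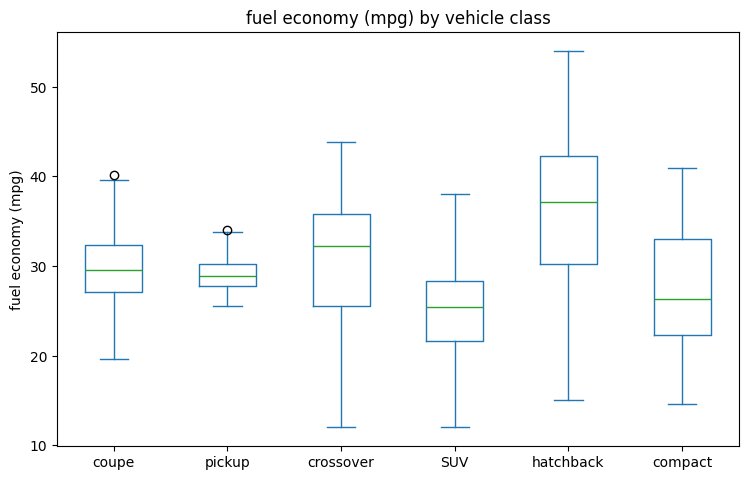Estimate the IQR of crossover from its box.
≈ 10

Q3 ≈ 36, Q1 ≈ 26; IQR ≈ 10.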